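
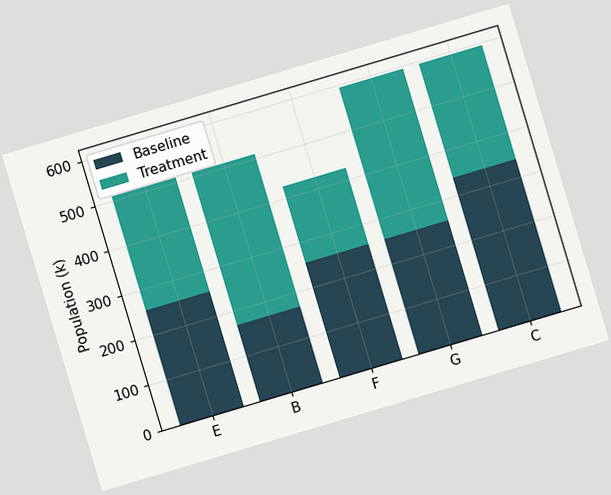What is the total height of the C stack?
The chart is tilted about 17° counter-clockwise. The C stack's top reaches 595k on the y-axis.

595k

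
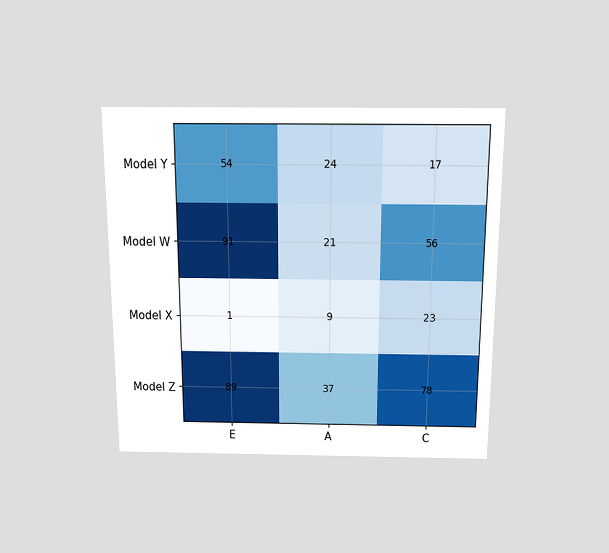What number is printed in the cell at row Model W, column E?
91

The chart is viewed slightly from above. The (Model W, E) cell reads 91.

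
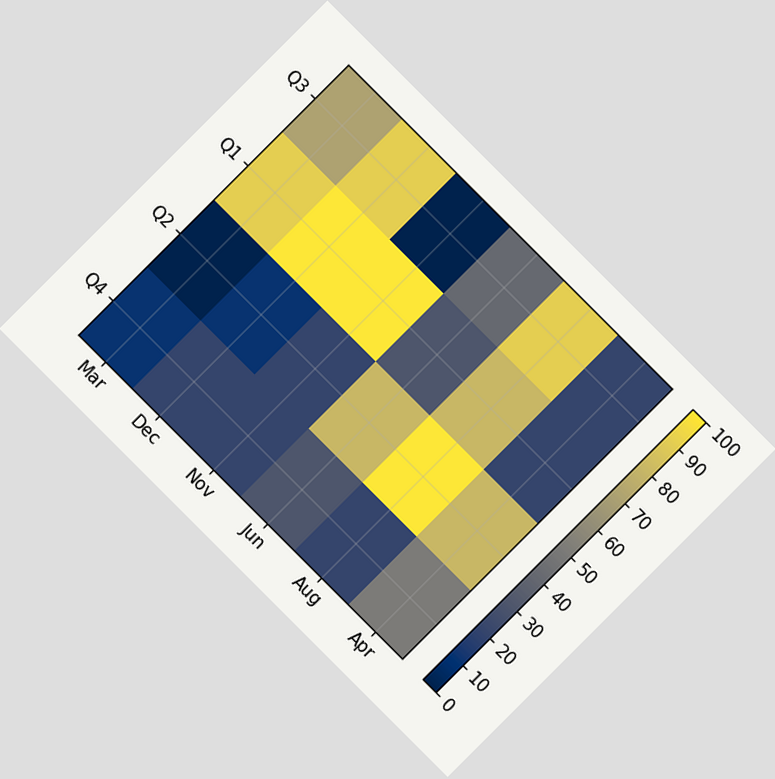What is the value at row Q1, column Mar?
90

The chart is tilted about 45° clockwise. Matching cell (Q1, Mar) against the colorbar gives 90.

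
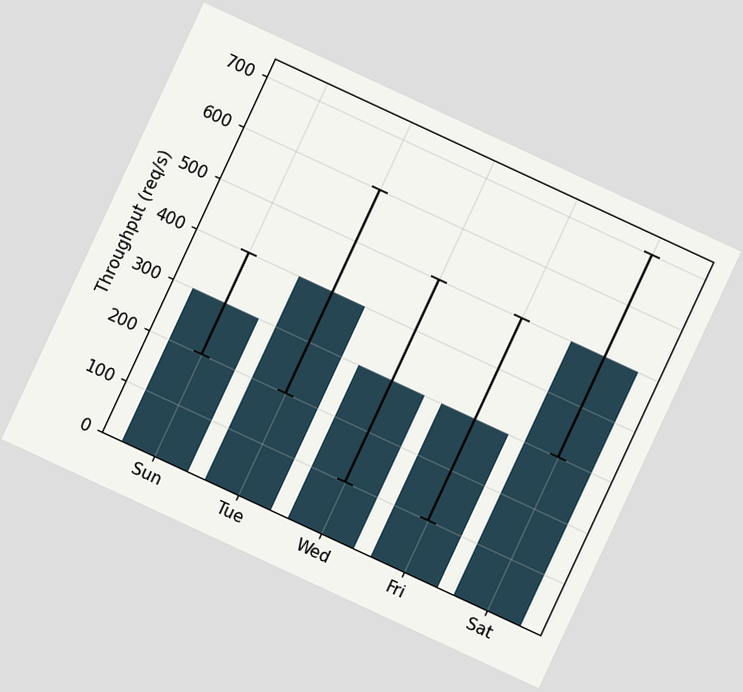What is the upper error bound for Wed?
500req/s

The chart is tilted about 25° clockwise. The Wed bar's upper whisker reaches 500req/s.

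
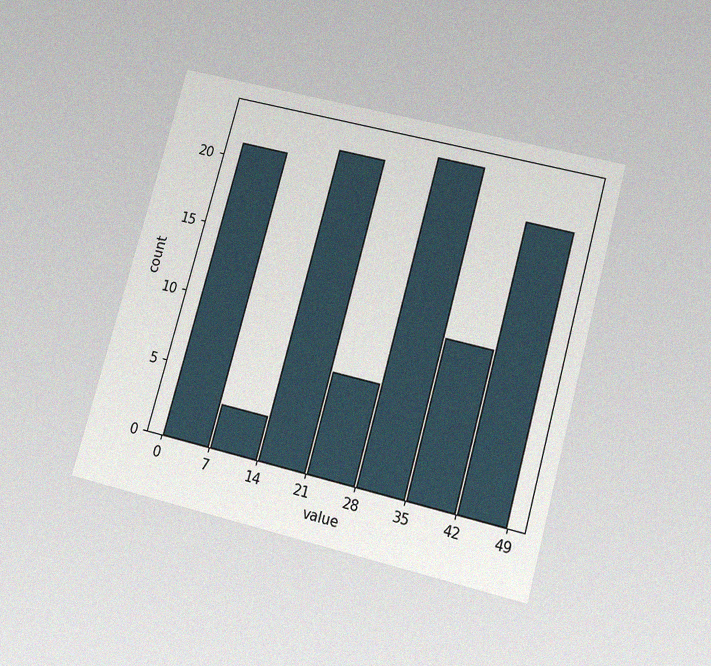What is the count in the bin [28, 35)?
23

The chart is tilted about 15° clockwise and viewed slightly from below, with some photo noise. The [28, 35) bin has height 23.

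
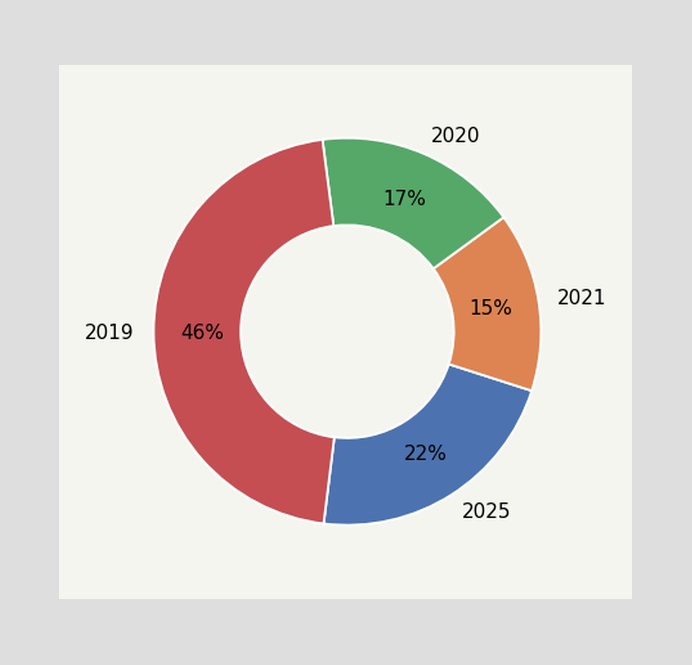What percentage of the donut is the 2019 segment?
46%

The 2019 segment takes up 46% of the ring.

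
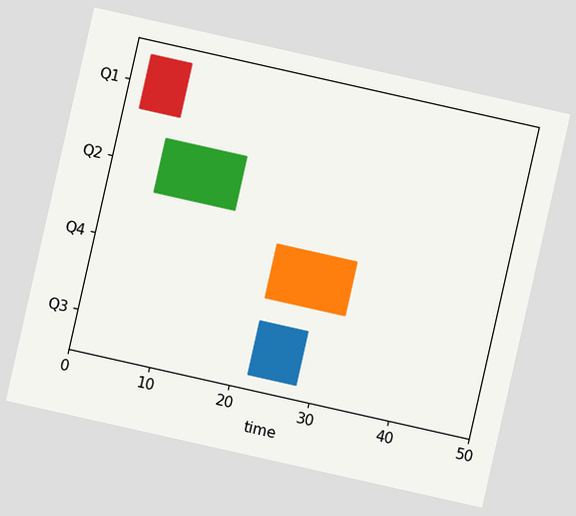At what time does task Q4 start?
The chart is tilted about 13° clockwise. The Q4 bar begins at t=22.

22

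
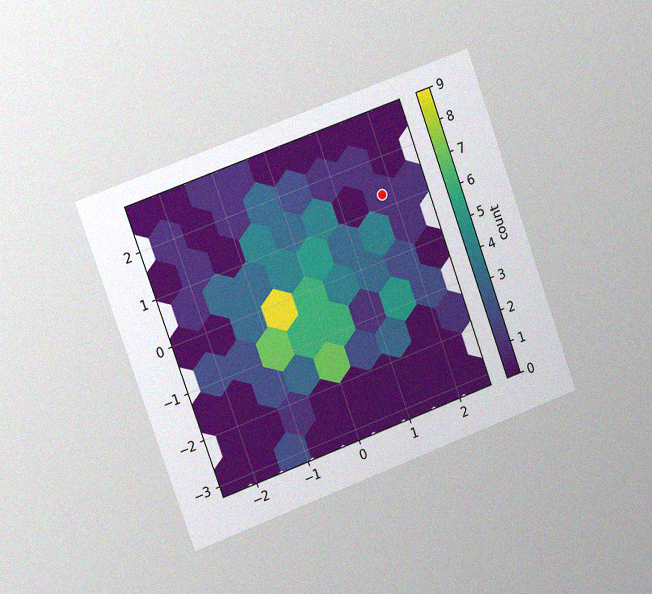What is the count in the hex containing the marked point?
The chart is tilted about 20° counter-clockwise and viewed slightly from the left, with some photo noise. The marked hex reads 1 on the colorbar.

1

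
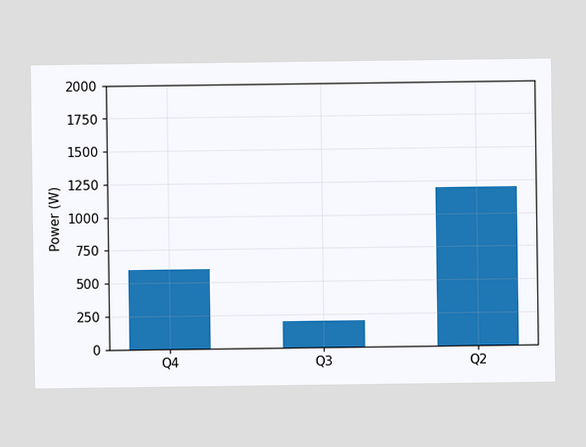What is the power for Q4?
600W

Reading along the chart's y-axis, the Q4 bar reaches 600W.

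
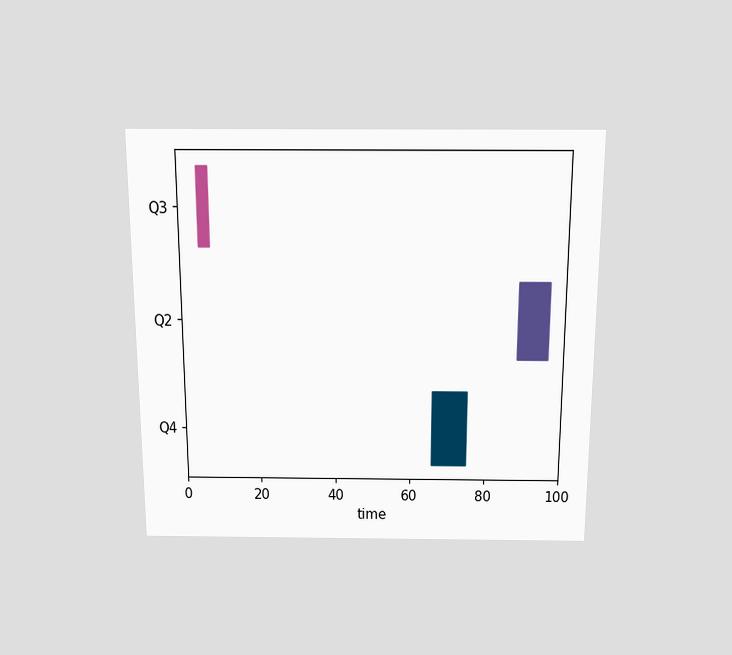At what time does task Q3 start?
The chart is viewed slightly from above. The Q3 bar begins at t=5.

5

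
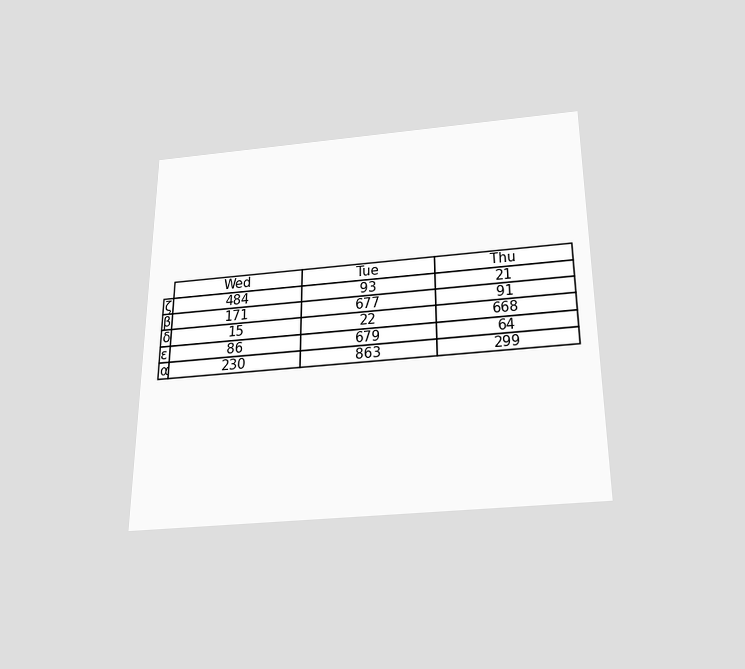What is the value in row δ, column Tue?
22

The chart is viewed slightly from below. The (δ, Tue) cell reads 22.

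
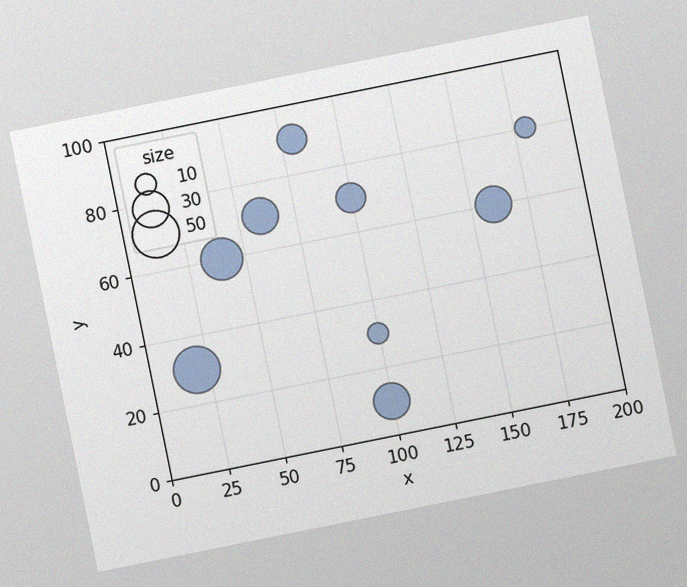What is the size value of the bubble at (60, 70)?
30

The chart is tilted about 11° counter-clockwise, with some photo noise. Matching the bubble at (60, 70) against the size legend gives 30.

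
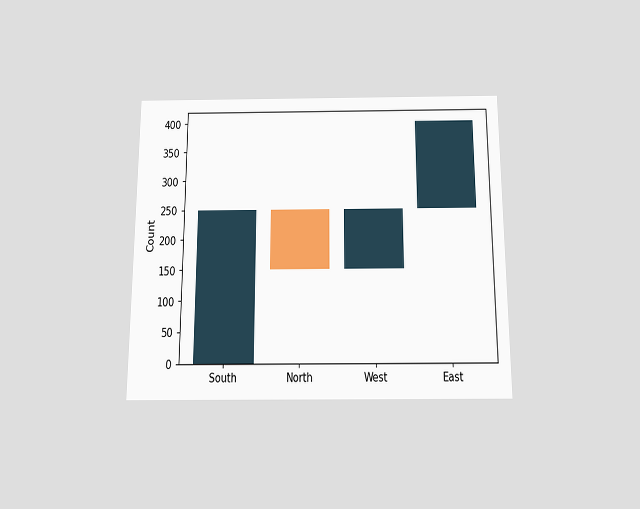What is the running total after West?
The chart is viewed slightly from below. After West the running total reaches 250.

250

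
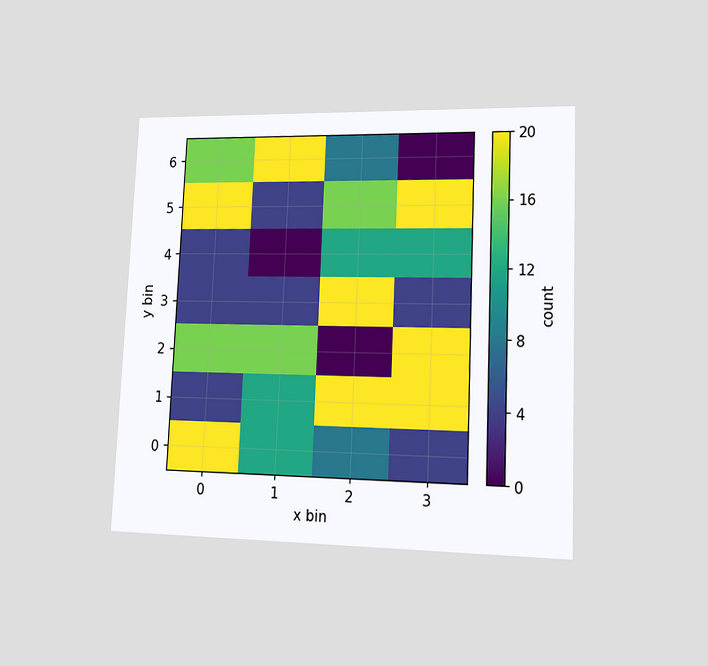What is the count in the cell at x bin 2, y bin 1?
20

The chart is tilted about 2° clockwise and viewed at a slight angle. Matching the cell (2, 1) against the colorbar gives 20.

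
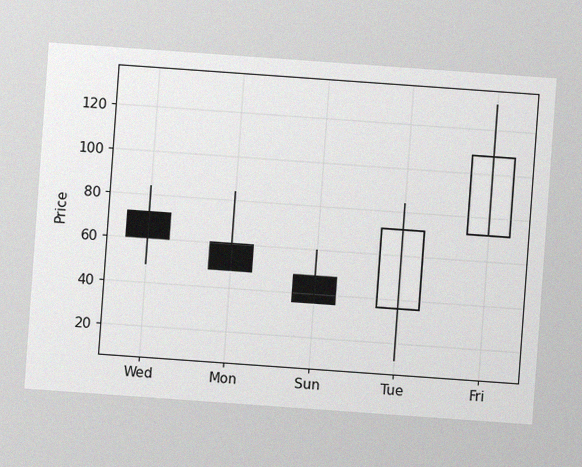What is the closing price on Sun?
36

The chart is tilted about 4° clockwise, with some photo noise. The Sun candle closes at 36.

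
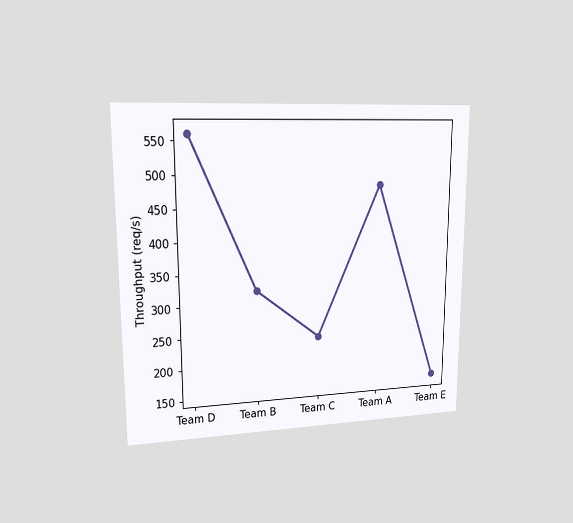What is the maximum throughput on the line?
560req/s

The chart is viewed at a slight angle. The highest point is at Team D, and reading across to the y-axis gives 560req/s.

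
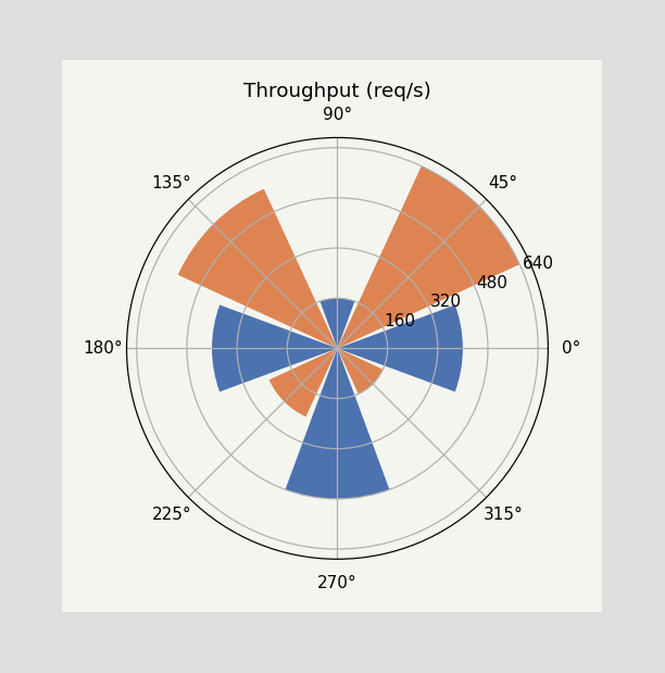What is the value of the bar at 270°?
480req/s

The bar at 270° reaches 480req/s on the radial axis.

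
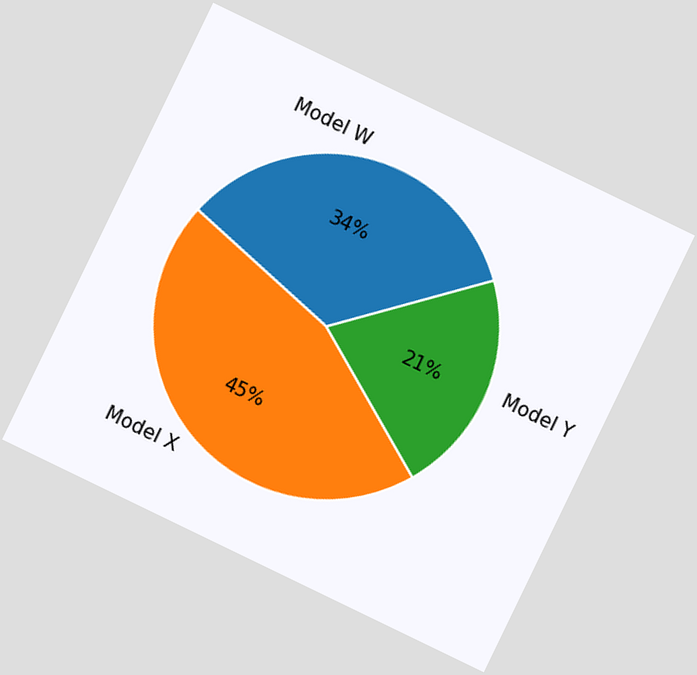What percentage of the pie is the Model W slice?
The chart is tilted about 26° clockwise. The Model W slice takes up 34% of the pie.

34%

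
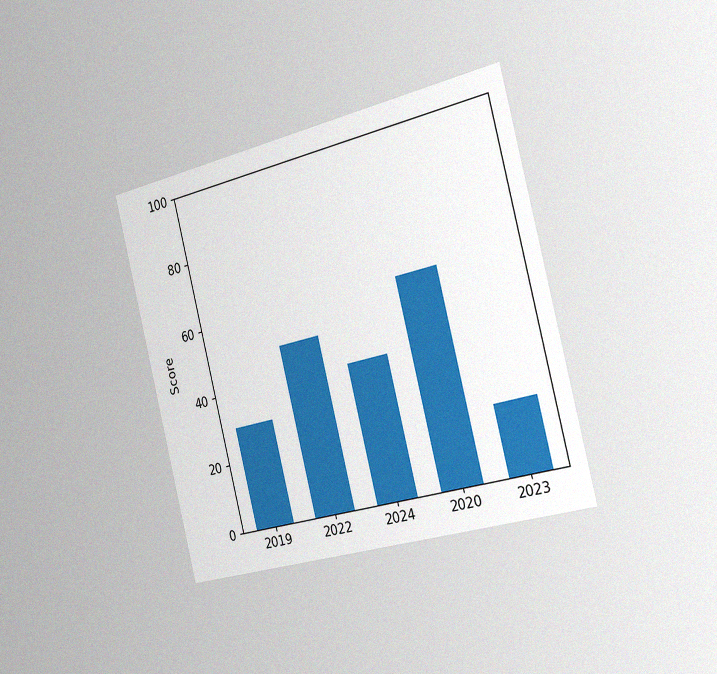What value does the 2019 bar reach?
30

The chart is tilted about 14° counter-clockwise and viewed slightly from the right, with some photo noise. Reading along the chart's y-axis, the 2019 bar reaches 30.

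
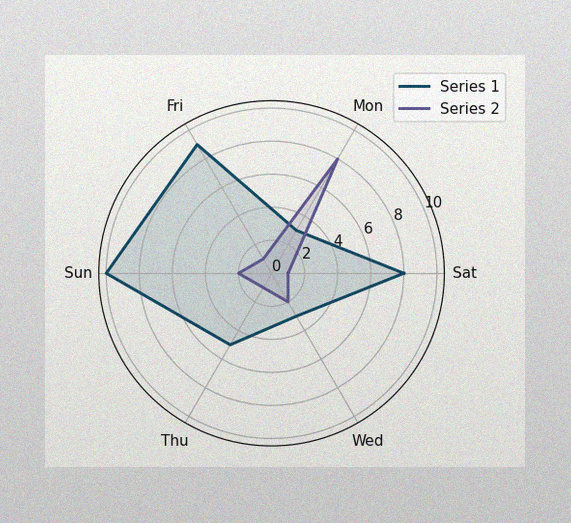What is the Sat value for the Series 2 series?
The image has some photo noise and uneven lighting. On the Sat axis, Series 2 reaches 1.

1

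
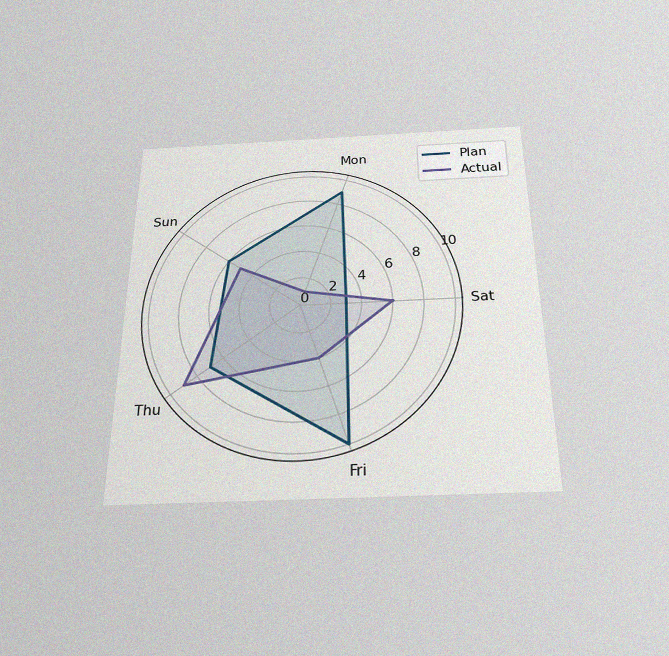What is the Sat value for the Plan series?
The chart is viewed slightly from below, with some photo noise. On the Sat axis, Plan reaches 3.

3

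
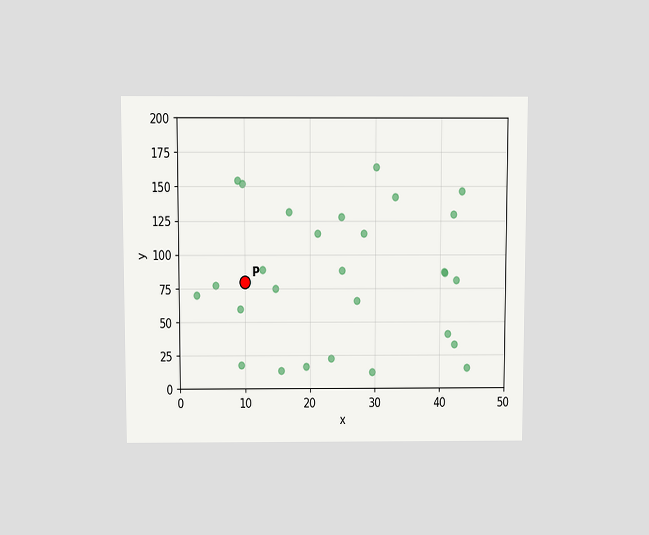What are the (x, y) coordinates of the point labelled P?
The chart is viewed slightly from above. Following the gridlines from P to each axis, P sits at (10, 80).

(10, 80)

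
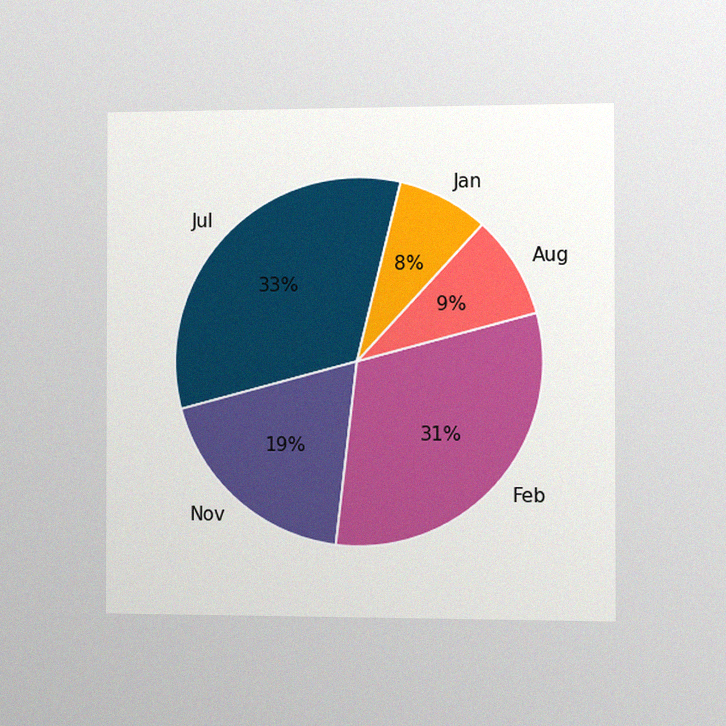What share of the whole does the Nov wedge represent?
The chart is viewed slightly from the right, with some photo noise. The Nov slice takes up 19% of the pie.

19%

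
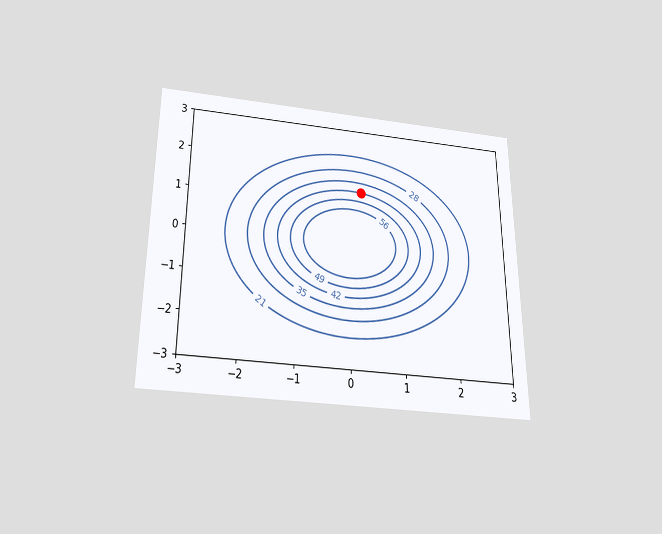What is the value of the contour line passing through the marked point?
42

The chart is viewed slightly from below. The marked point sits on the contour labelled 42.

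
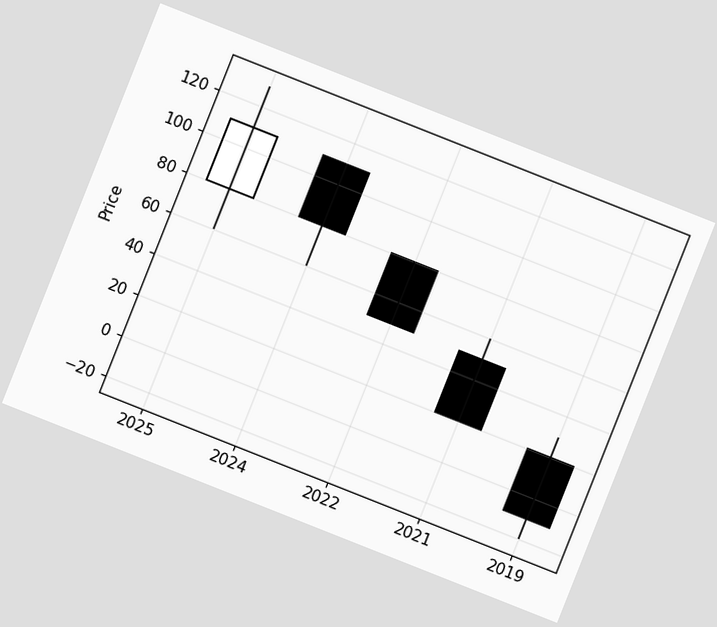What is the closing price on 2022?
The chart is tilted about 22° clockwise. The 2022 candle closes at 50.

50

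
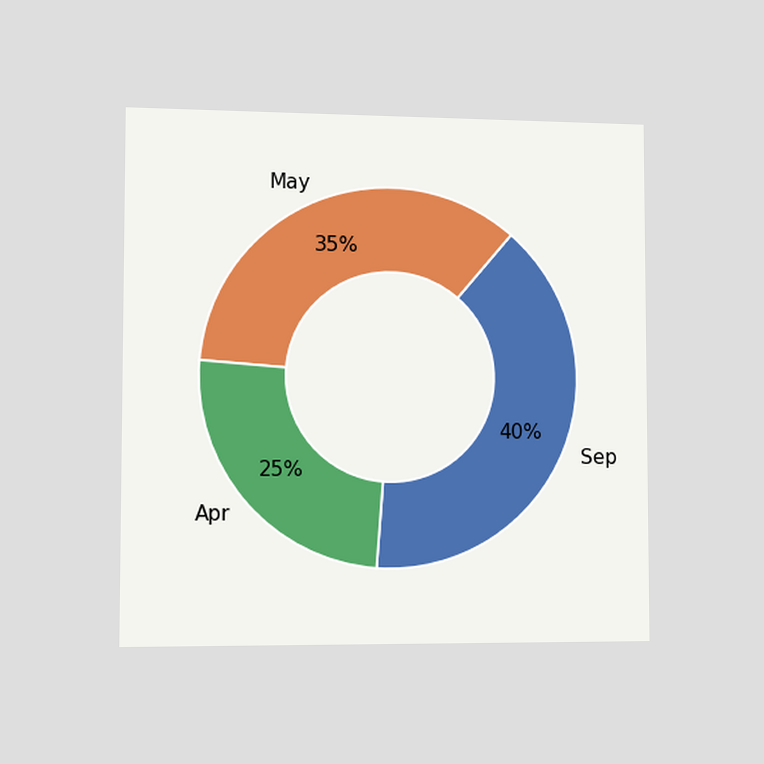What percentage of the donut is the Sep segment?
The chart is viewed slightly from the left. The Sep segment takes up 40% of the ring.

40%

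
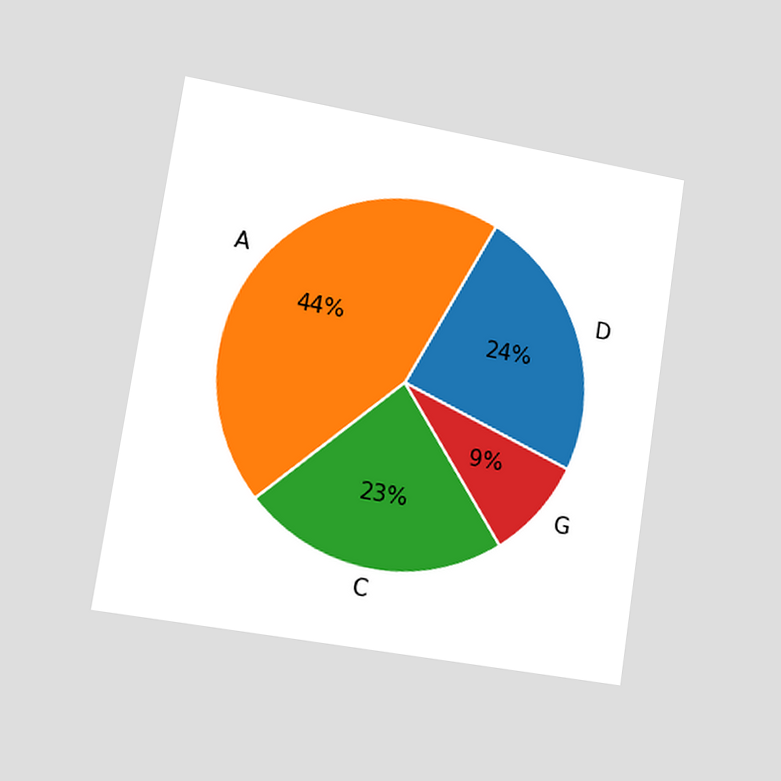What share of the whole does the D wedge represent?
24%

The chart is tilted about 9° clockwise and viewed slightly from the left. The D slice takes up 24% of the pie.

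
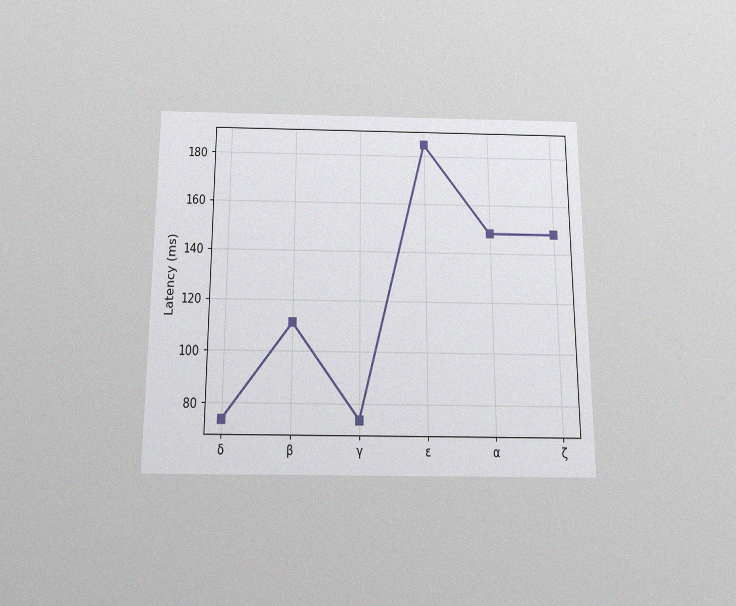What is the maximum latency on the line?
185ms

The chart is viewed slightly from below, with some photo noise. The highest point is at ε, and reading across to the y-axis gives 185ms.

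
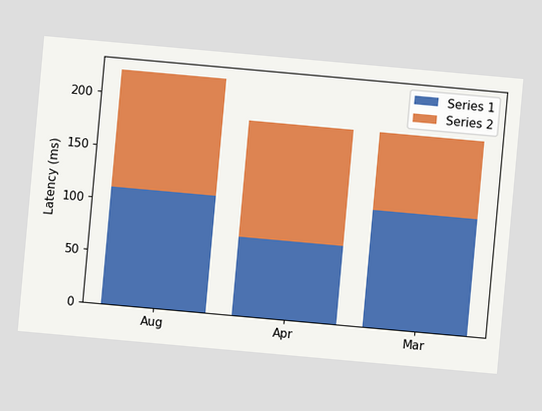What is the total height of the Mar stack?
The chart is tilted about 5° clockwise. The Mar stack's top reaches 185ms on the y-axis.

185ms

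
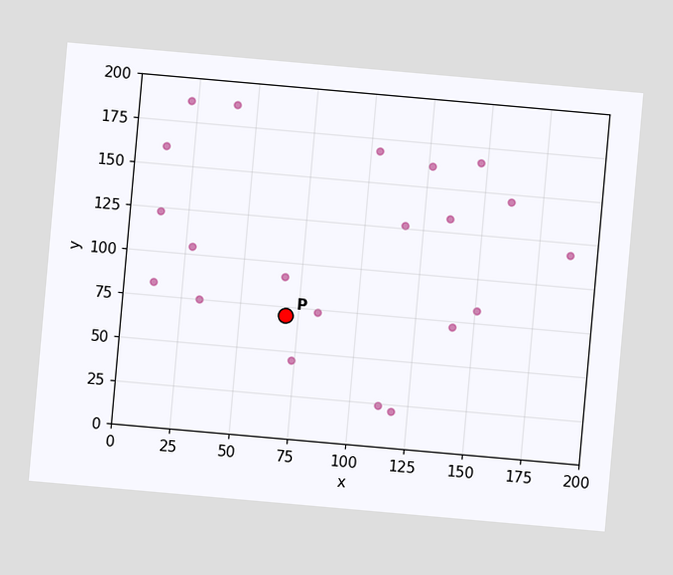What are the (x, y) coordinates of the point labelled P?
The chart is tilted about 5° clockwise. Following the gridlines from P to each axis, P sits at (70, 70).

(70, 70)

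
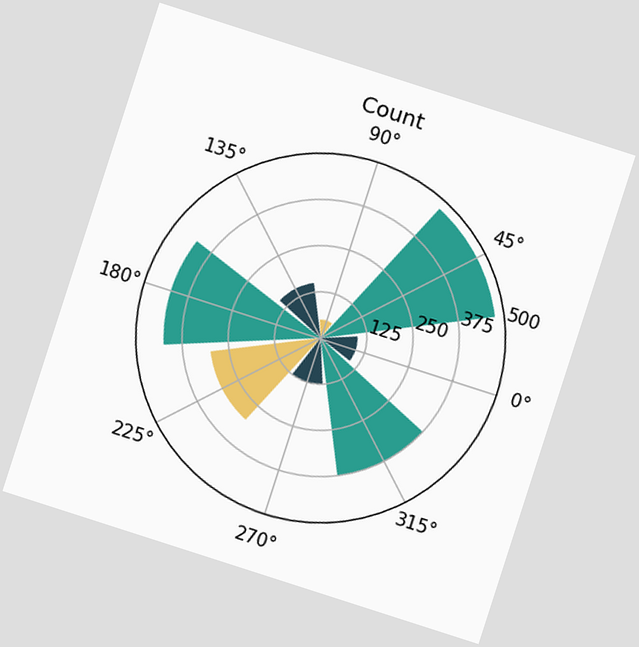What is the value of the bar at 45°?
The chart is tilted about 18° clockwise. The bar at 45° reaches 475 on the radial axis.

475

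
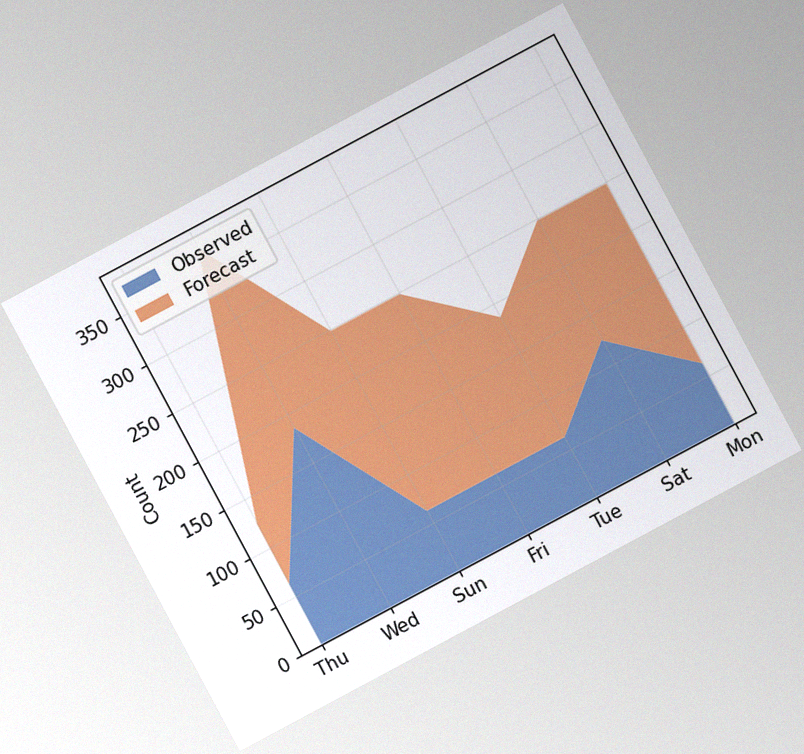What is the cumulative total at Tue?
The chart is tilted about 28° counter-clockwise, with some photo noise. The stacked total at Tue reaches 186.

186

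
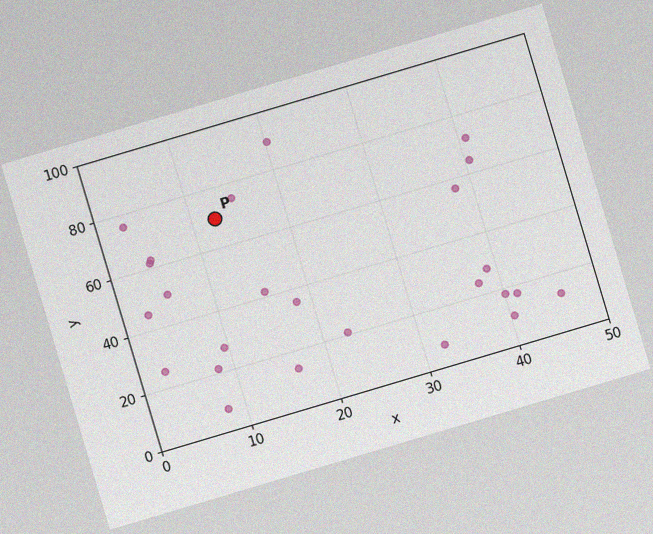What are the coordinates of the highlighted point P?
The chart is tilted about 17° counter-clockwise, with some photo noise. Following the gridlines from P to each axis, P sits at (12.5, 70).

(12.5, 70)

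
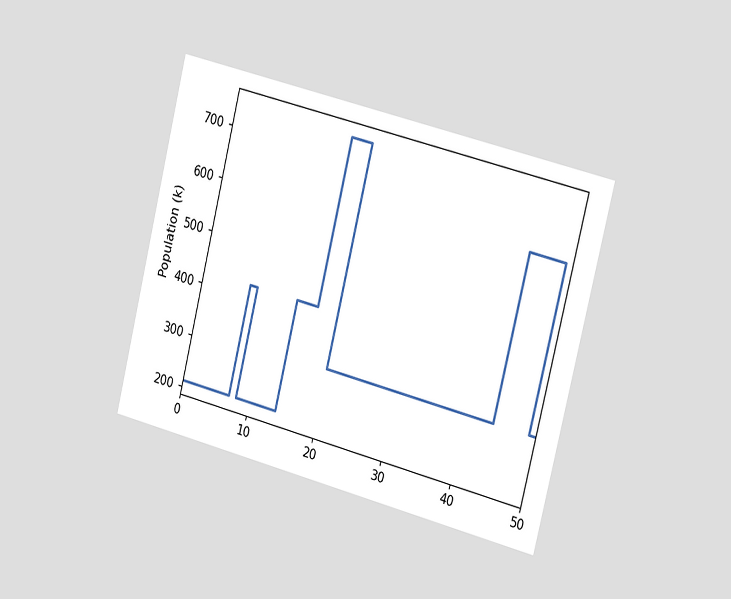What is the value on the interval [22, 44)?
318k

The chart is tilted about 14° clockwise and viewed slightly from the right. On [22, 44) the step sits at 318k.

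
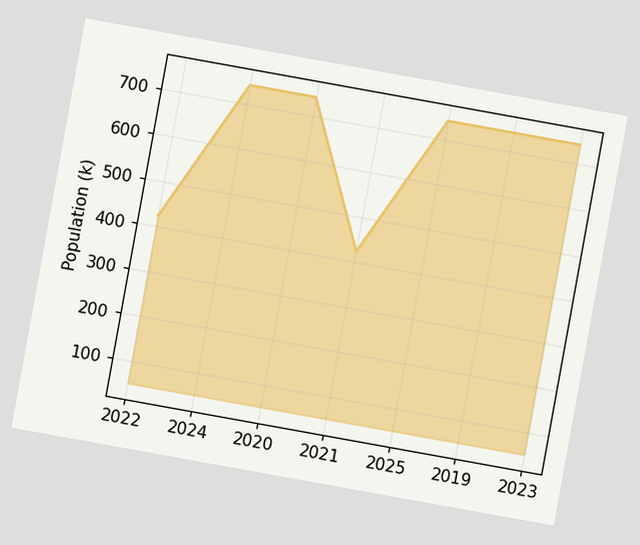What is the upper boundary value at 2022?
The chart is tilted about 10° clockwise. At 2022 the upper boundary is at 424k.

424k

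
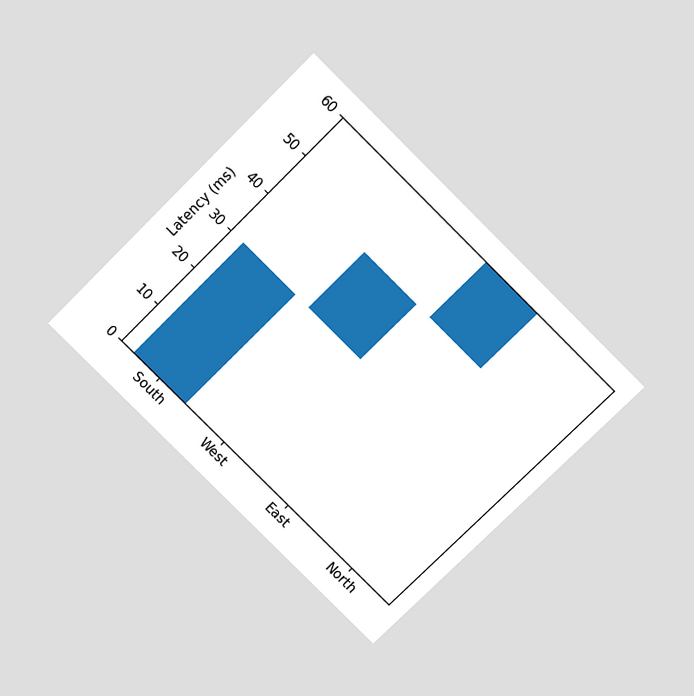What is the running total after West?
The chart is tilted about 45° clockwise and viewed slightly from above. After West the running total reaches 45ms.

45ms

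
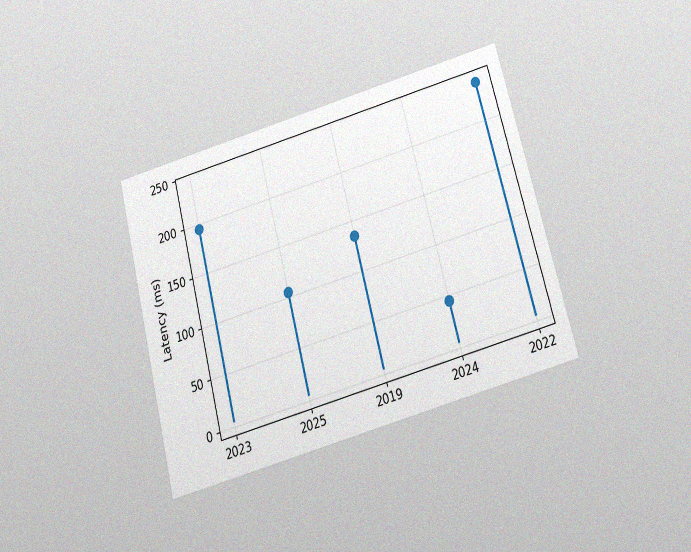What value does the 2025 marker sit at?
The chart is tilted about 15° counter-clockwise and viewed slightly from below, with some photo noise. The 2025 marker sits at 105ms.

105ms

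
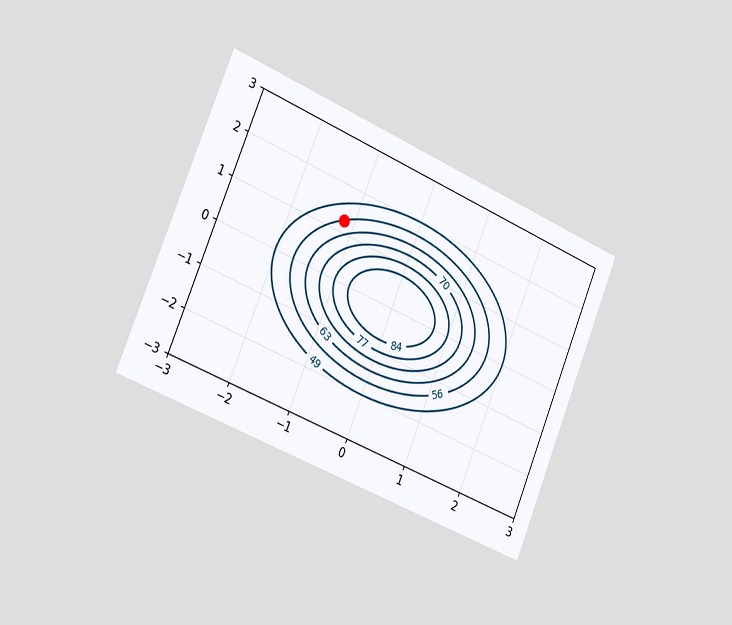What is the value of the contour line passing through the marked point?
The chart is tilted about 23° clockwise and viewed slightly from the left. The marked point sits on the contour labelled 56.

56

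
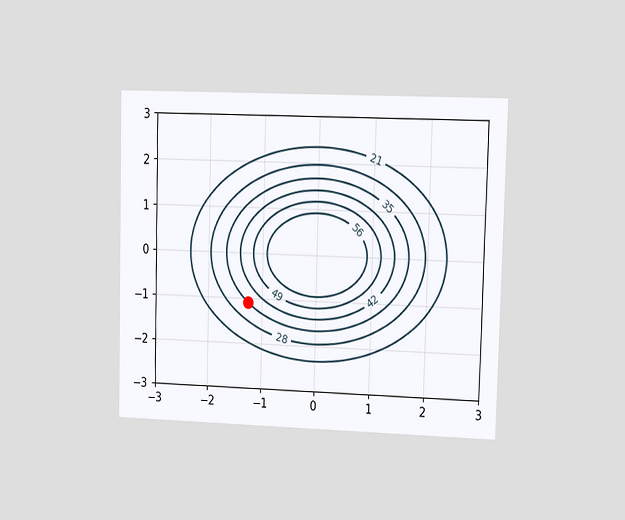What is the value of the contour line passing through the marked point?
The chart is viewed at a slight angle. The marked point sits on the contour labelled 35.

35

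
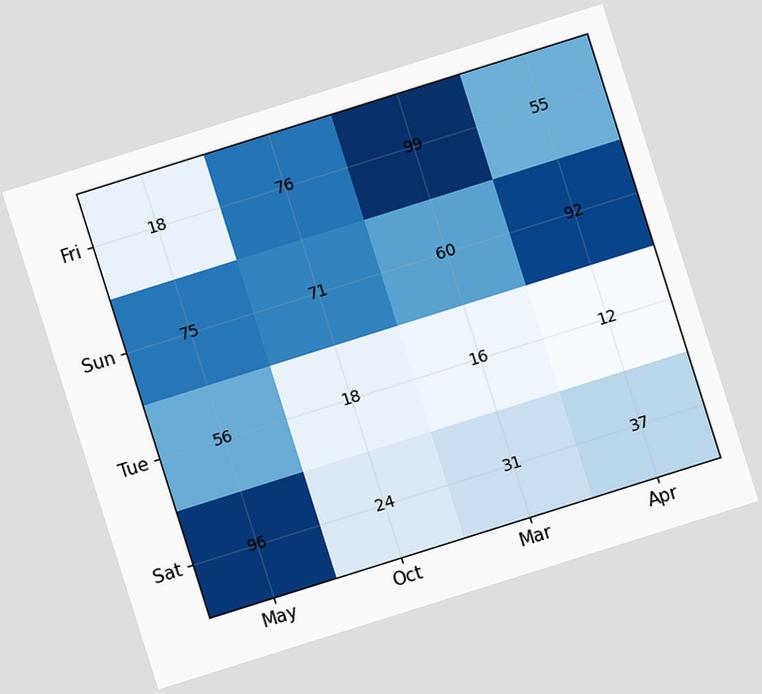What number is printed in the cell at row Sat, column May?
The chart is tilted about 17° counter-clockwise. The (Sat, May) cell reads 96.

96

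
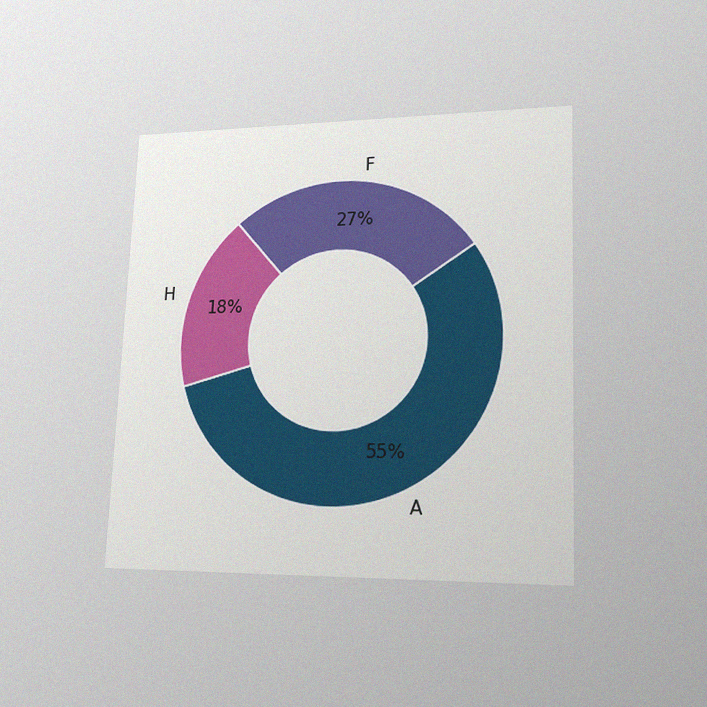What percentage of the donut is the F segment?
The chart is tilted about 2° clockwise and viewed at a slight angle, with some photo noise. The F segment takes up 27% of the ring.

27%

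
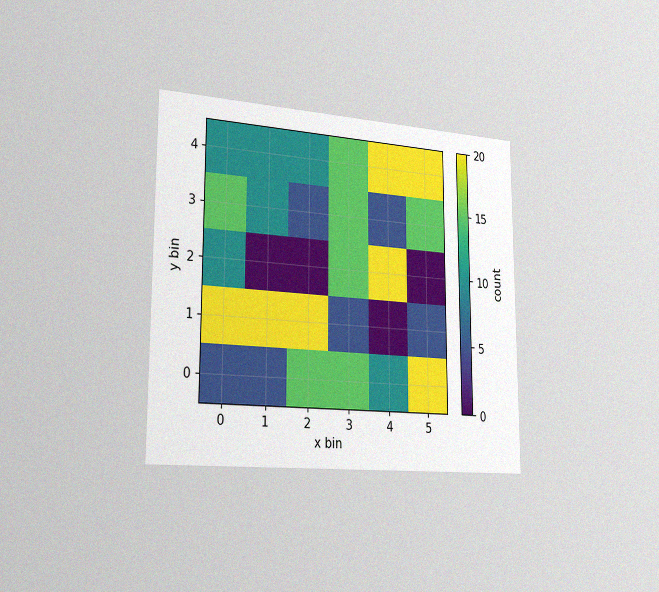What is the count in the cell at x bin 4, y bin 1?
0

The chart is viewed slightly from the left, with some photo noise. Matching the cell (4, 1) against the colorbar gives 0.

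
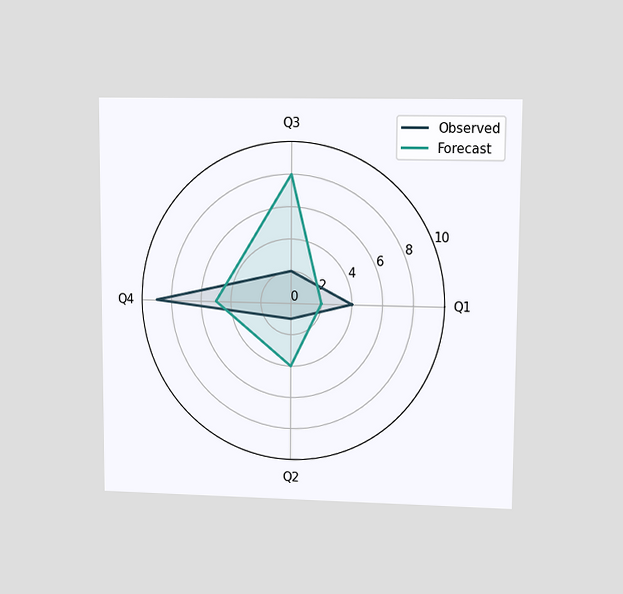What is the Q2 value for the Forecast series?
The chart is viewed at a slight angle. On the Q2 axis, Forecast reaches 4.

4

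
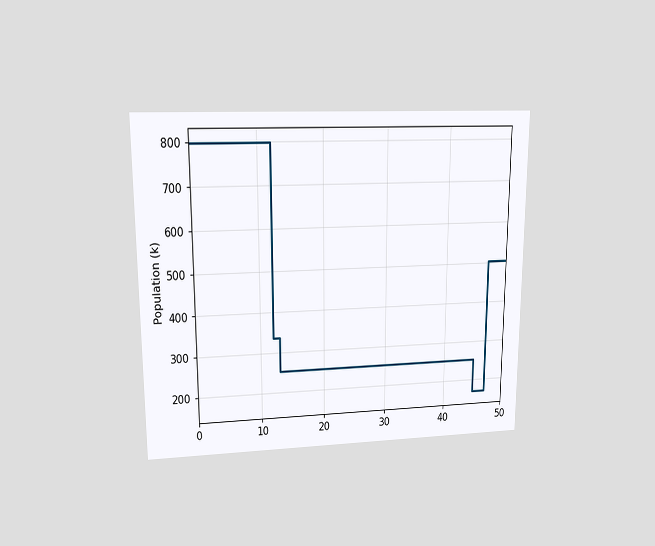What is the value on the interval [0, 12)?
798k

The chart is viewed at a slight angle. On [0, 12) the step sits at 798k.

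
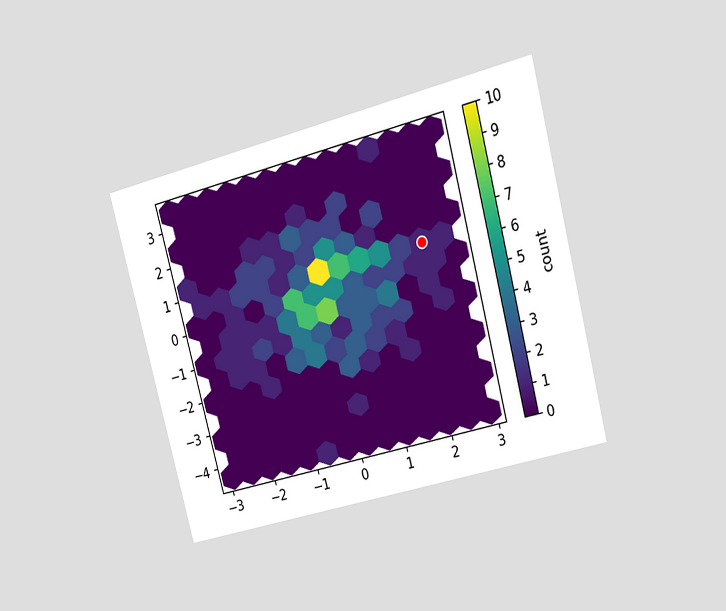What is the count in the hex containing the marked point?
The chart is tilted about 15° counter-clockwise and viewed at a slight angle. The marked hex reads 1 on the colorbar.

1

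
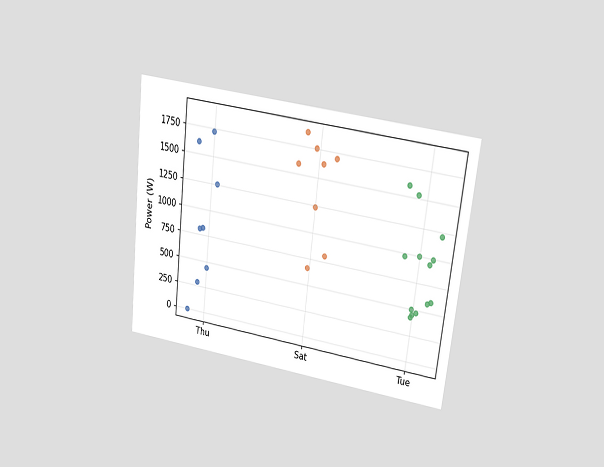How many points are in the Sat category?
8

The chart is tilted about 7° clockwise and viewed at a slight angle. Counting the markers in the Sat column gives 8.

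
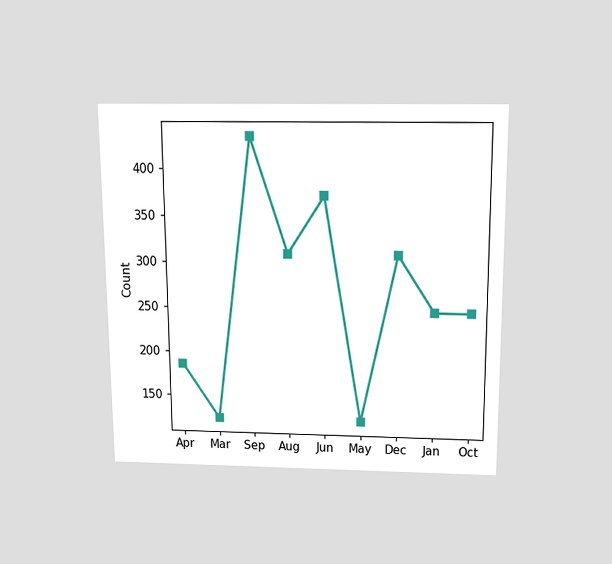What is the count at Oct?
248

The chart is viewed slightly from above. At Oct, the line is at 248.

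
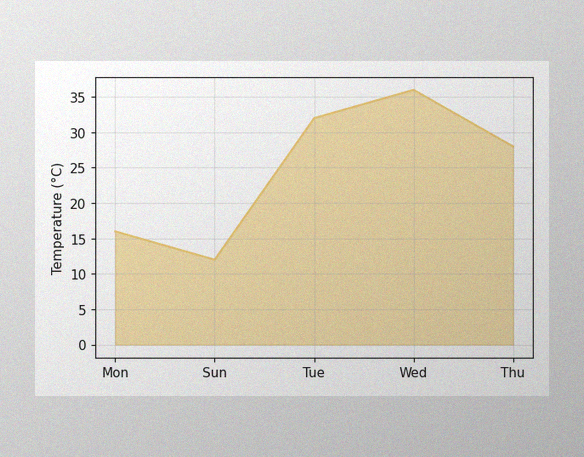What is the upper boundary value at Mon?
16°C

The image has some photo noise and uneven lighting. At Mon the upper boundary is at 16°C.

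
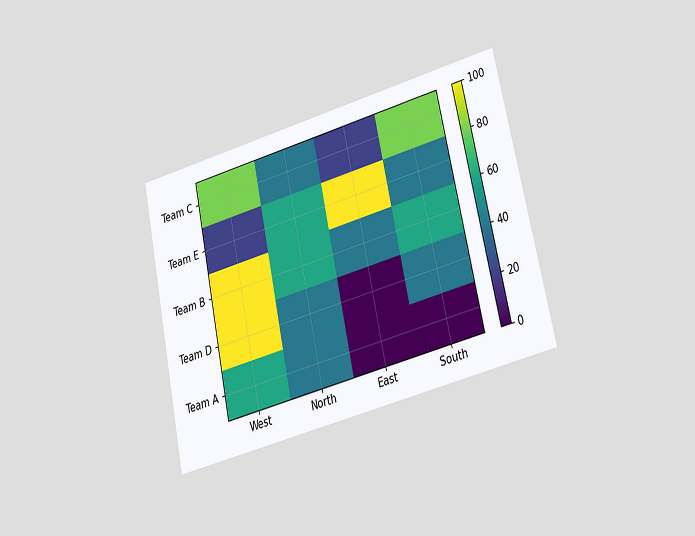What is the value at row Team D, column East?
The chart is tilted about 12° counter-clockwise and viewed at a slight angle. Matching cell (Team D, East) against the colorbar gives 0.

0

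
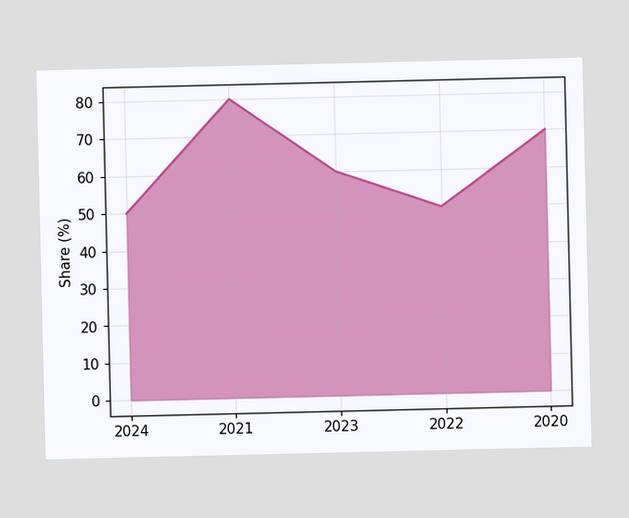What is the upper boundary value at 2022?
50%

At 2022 the upper boundary is at 50%.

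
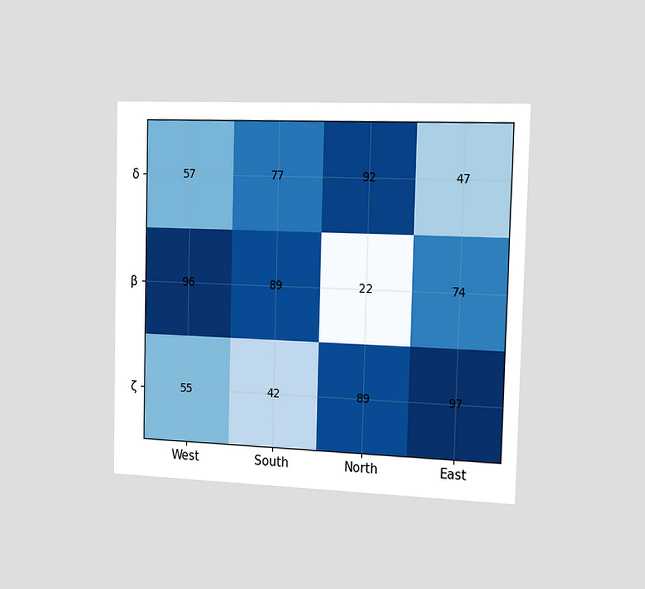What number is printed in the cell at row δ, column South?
77

The chart is viewed slightly from the right. The (δ, South) cell reads 77.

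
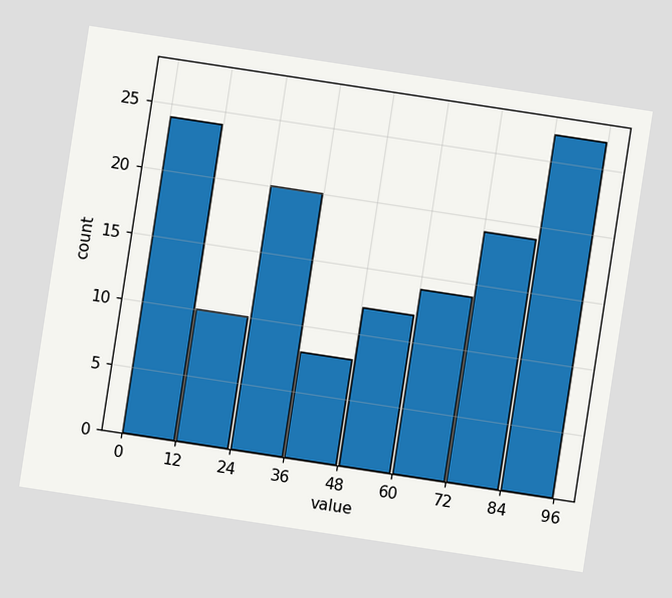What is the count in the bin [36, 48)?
8

The chart is tilted about 9° clockwise. The [36, 48) bin has height 8.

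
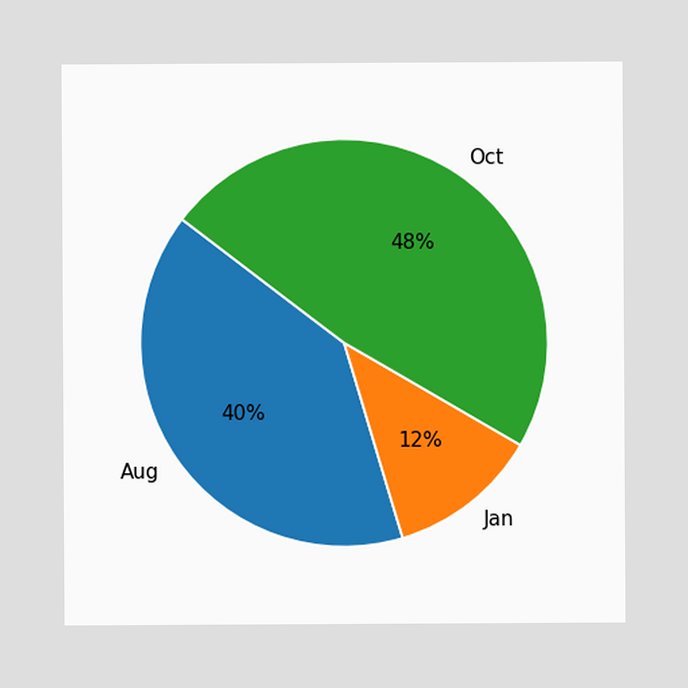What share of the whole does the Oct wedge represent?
The Oct slice takes up 48% of the pie.

48%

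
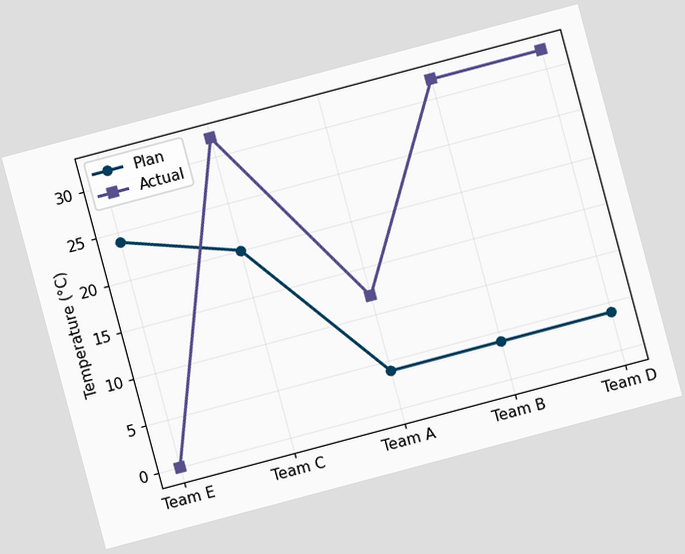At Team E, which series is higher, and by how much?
Plan, by 24°C

The chart is tilted about 15° counter-clockwise. At Team E, Plan sits above the other line by 24°C.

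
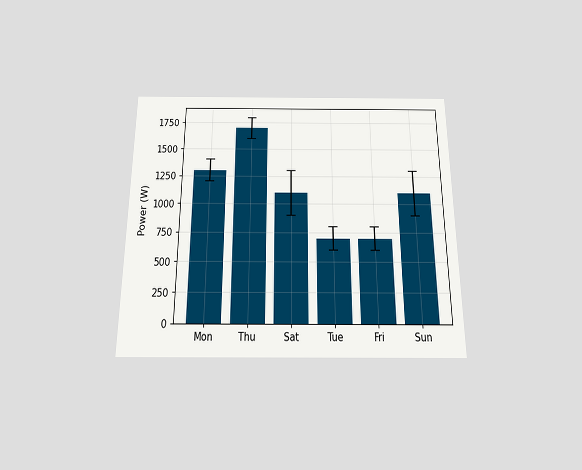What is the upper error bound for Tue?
The chart is viewed slightly from below. The Tue bar's upper whisker reaches 800W.

800W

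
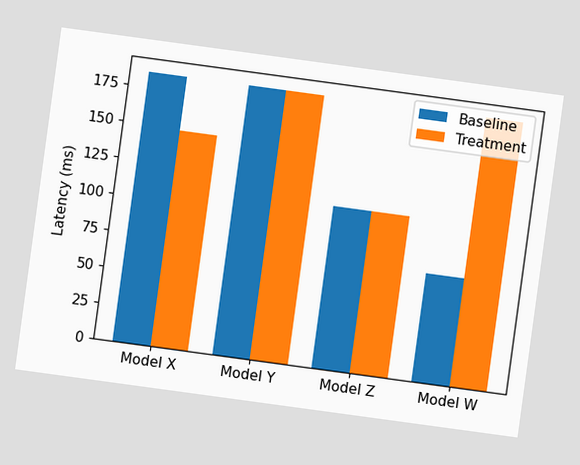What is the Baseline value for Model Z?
111ms

The chart is tilted about 8° clockwise. The Baseline bar at Model Z reaches 111ms on the y-axis.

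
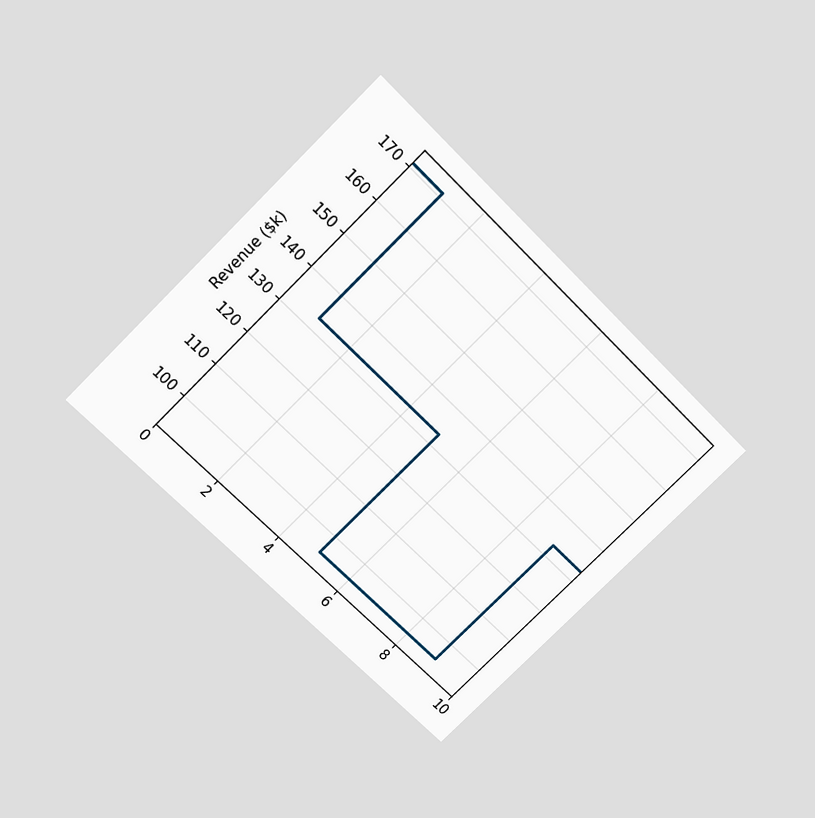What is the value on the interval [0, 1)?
The chart is tilted about 45° clockwise and viewed slightly from above. On [0, 1) the step sits at $171k.

$171k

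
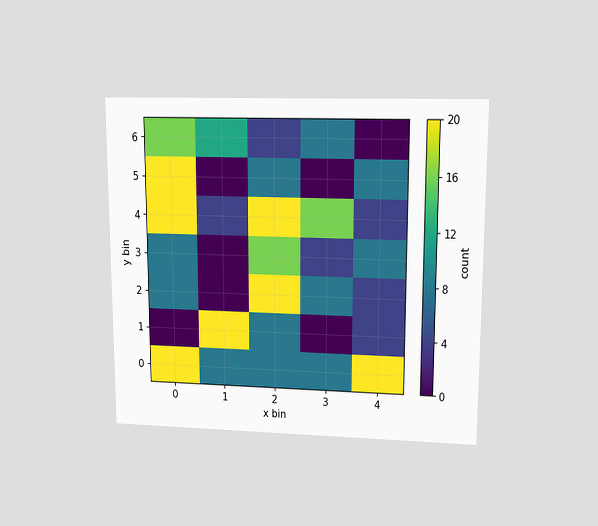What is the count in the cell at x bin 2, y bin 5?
The chart is viewed at a slight angle. Matching the cell (2, 5) against the colorbar gives 8.

8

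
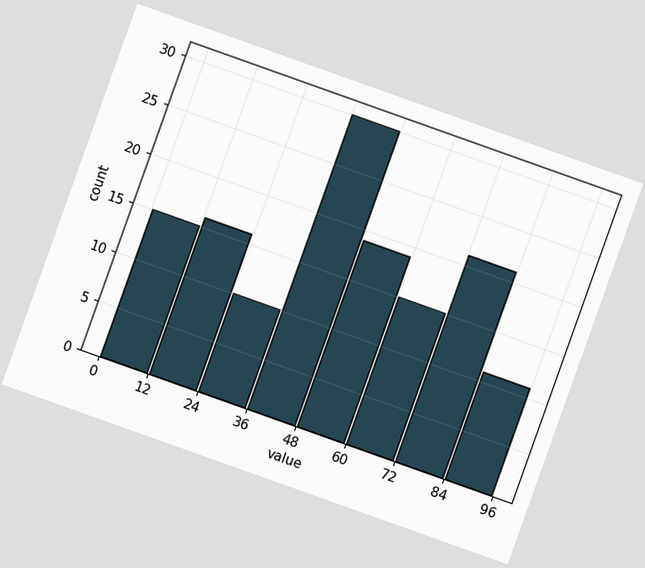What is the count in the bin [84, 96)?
11

The chart is tilted about 20° clockwise. The [84, 96) bin has height 11.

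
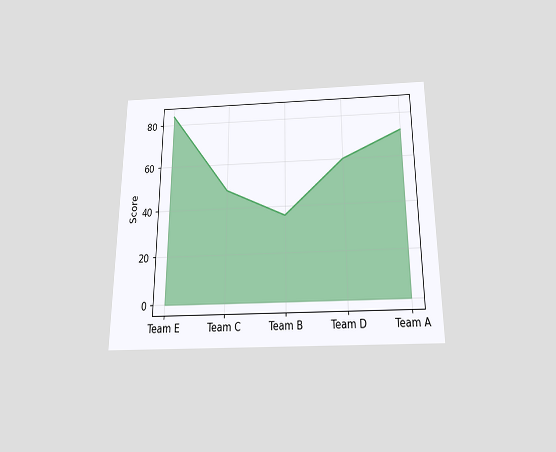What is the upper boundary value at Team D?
The chart is viewed slightly from below. At Team D the upper boundary is at 60.

60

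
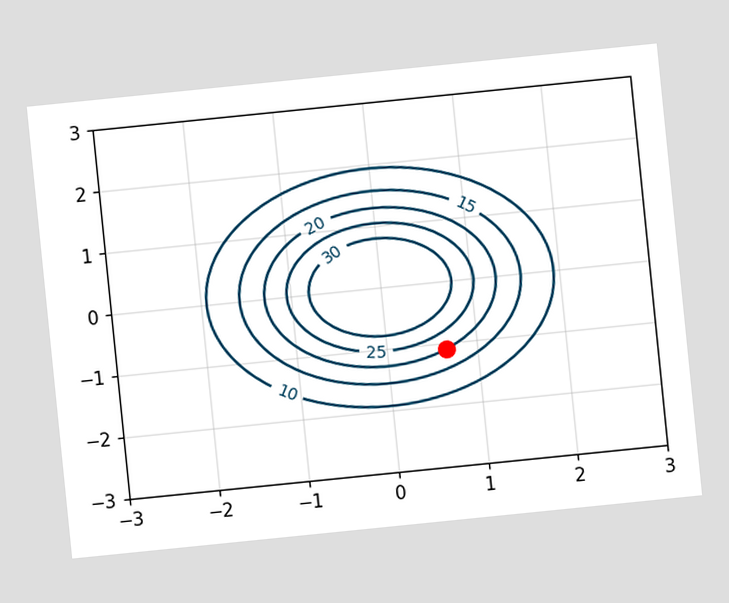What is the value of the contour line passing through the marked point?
20

The chart is tilted about 6° counter-clockwise. The marked point sits on the contour labelled 20.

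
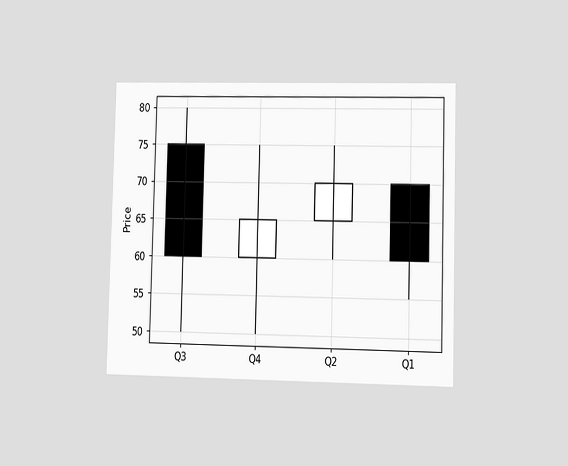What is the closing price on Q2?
The chart is viewed slightly from the right. The Q2 candle closes at 70.

70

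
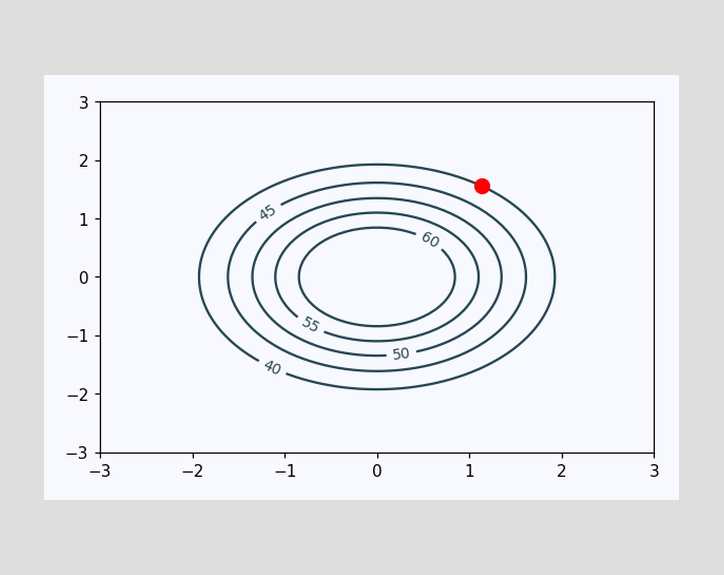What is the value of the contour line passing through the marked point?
The marked point sits on the contour labelled 40.

40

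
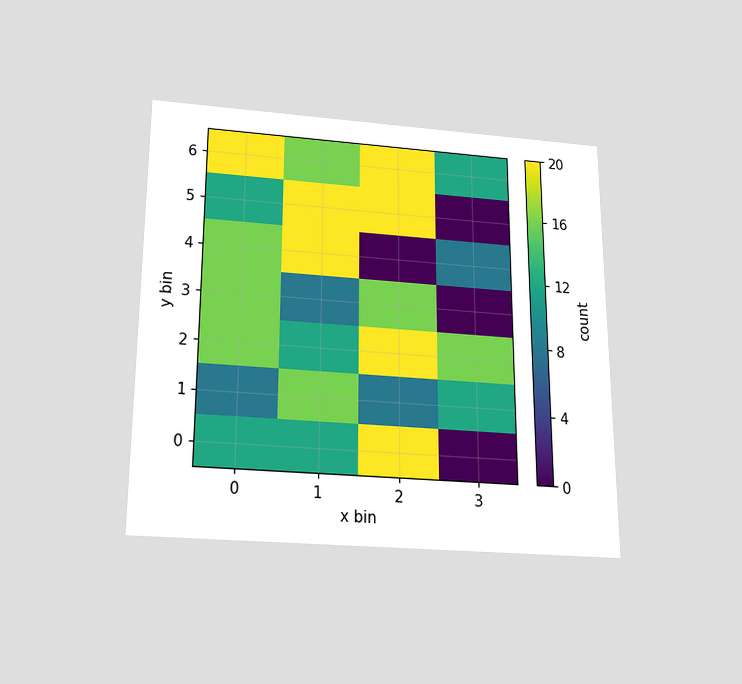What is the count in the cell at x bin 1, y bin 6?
The chart is viewed slightly from below. Matching the cell (1, 6) against the colorbar gives 16.

16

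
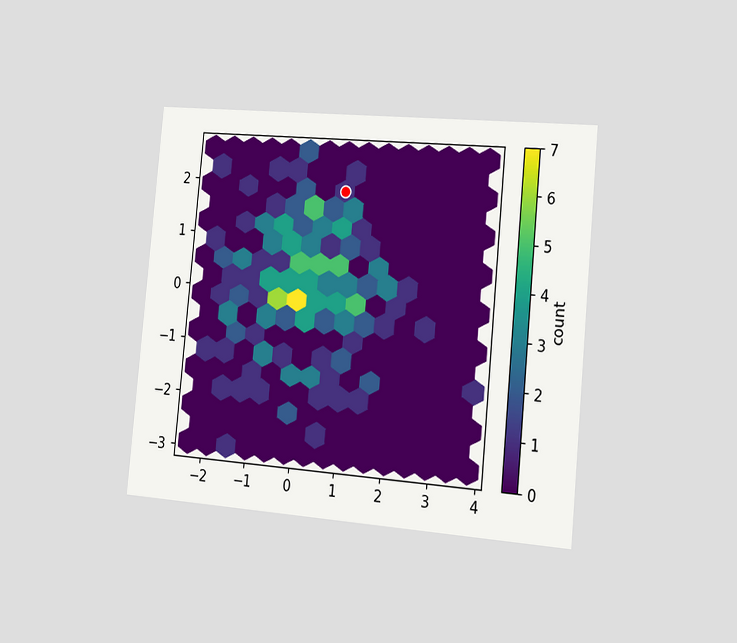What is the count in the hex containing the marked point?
1

The chart is tilted about 5° clockwise and viewed slightly from the right. The marked hex reads 1 on the colorbar.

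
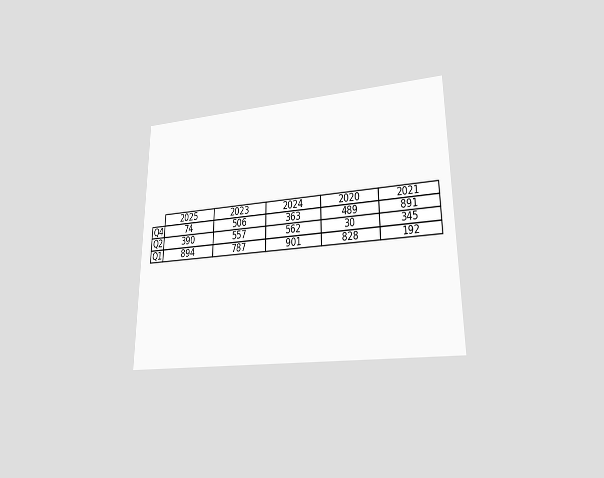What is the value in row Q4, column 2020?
489

The chart is viewed at a slight angle. The (Q4, 2020) cell reads 489.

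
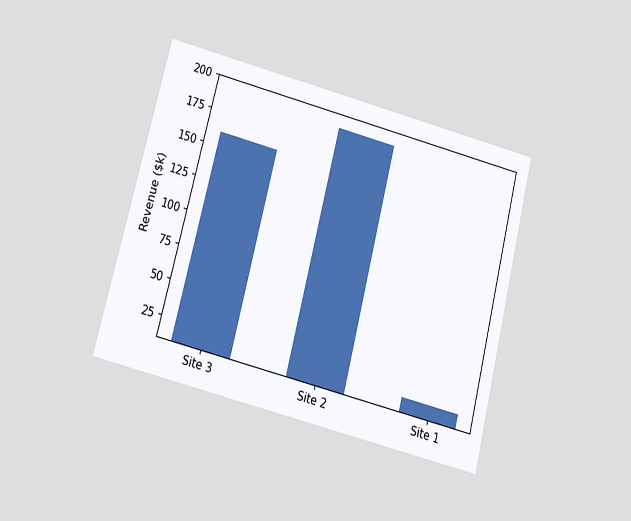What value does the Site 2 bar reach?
$190k

The chart is tilted about 14° clockwise and viewed at a slight angle. Reading along the chart's y-axis, the Site 2 bar reaches $190k.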